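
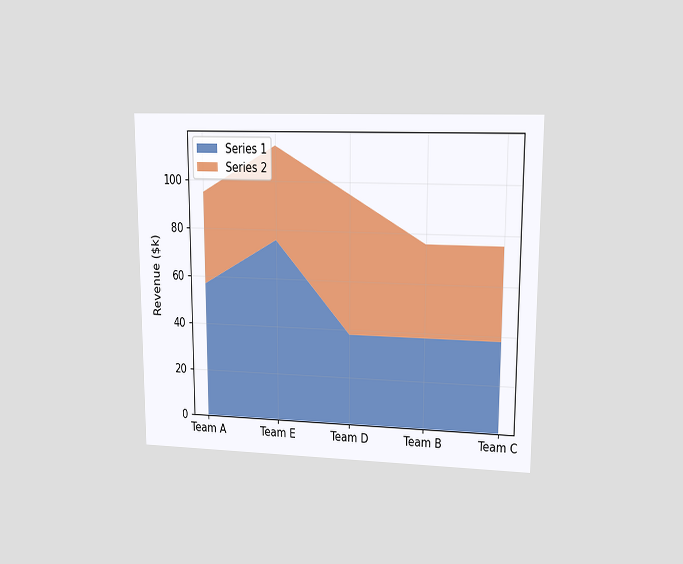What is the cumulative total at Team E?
$114k

The chart is viewed at a slight angle. The stacked total at Team E reaches $114k.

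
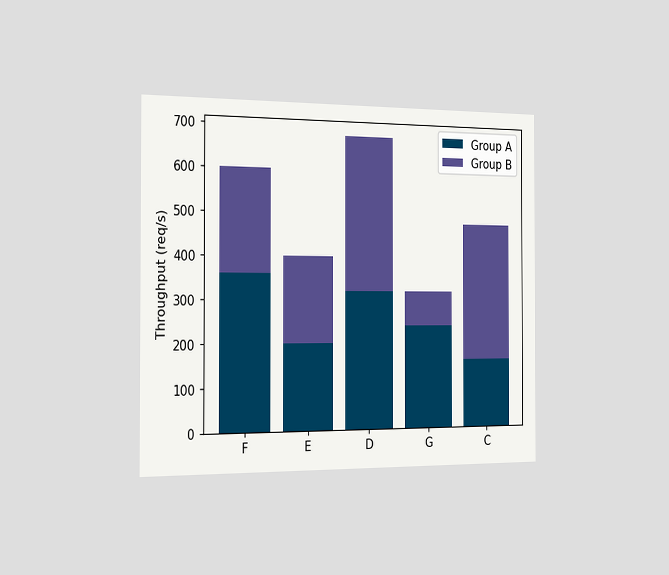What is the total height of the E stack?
400req/s

The chart is viewed slightly from the left. The E stack's top reaches 400req/s on the y-axis.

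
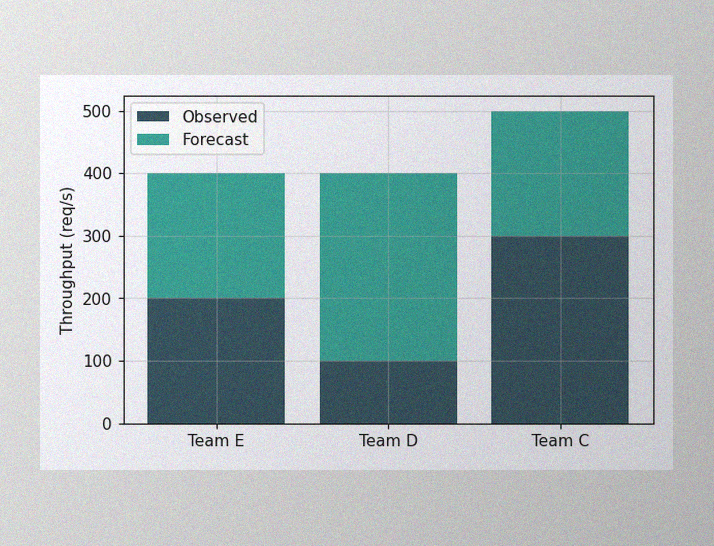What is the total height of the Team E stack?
400req/s

The image has some photo noise and uneven lighting. The Team E stack's top reaches 400req/s on the y-axis.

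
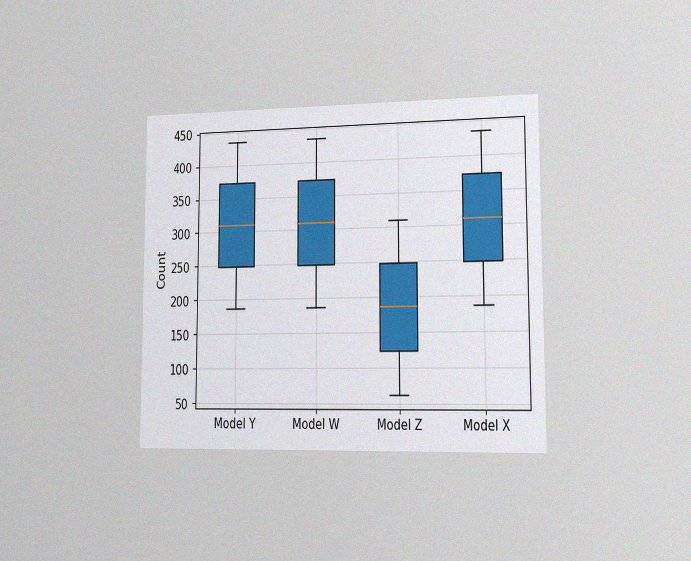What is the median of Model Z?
The chart is viewed slightly from the right, with some photo noise. The median line in the Model Z box sits at 186.

186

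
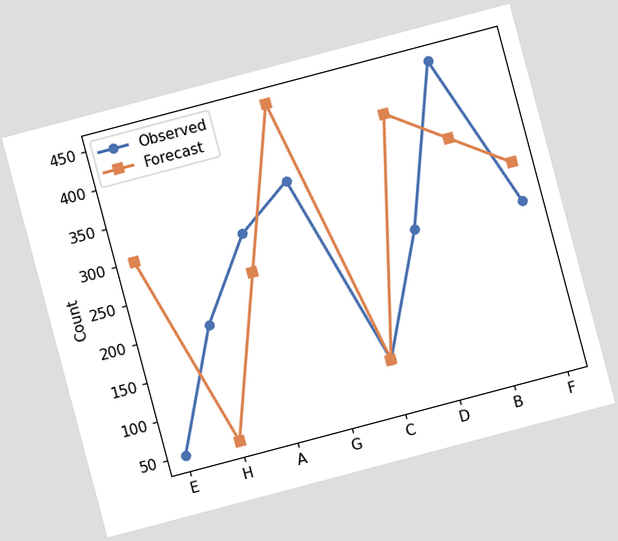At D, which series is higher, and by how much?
The chart is tilted about 15° counter-clockwise. At D, Forecast sits above the other line by 150.

Forecast, by 150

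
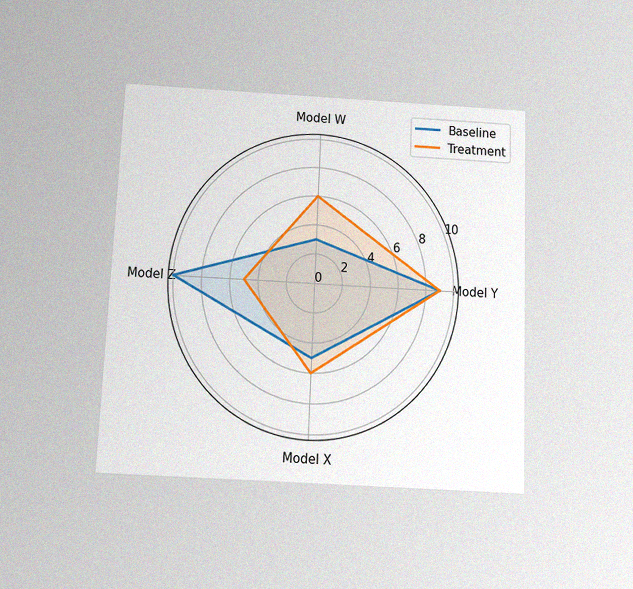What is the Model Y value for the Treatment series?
9

The chart is tilted about 2° clockwise and viewed slightly from below, with some photo noise. On the Model Y axis, Treatment reaches 9.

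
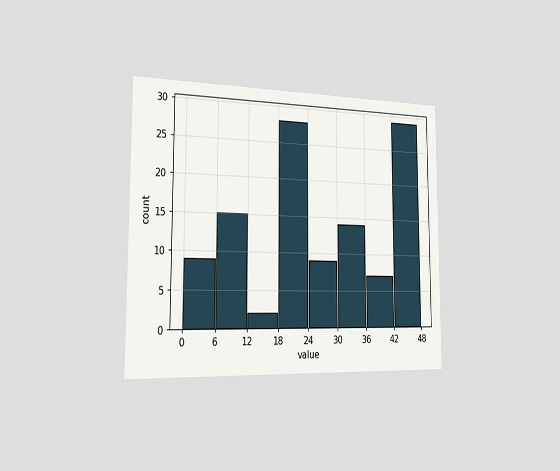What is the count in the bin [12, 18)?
2

The chart is viewed slightly from the left. The [12, 18) bin has height 2.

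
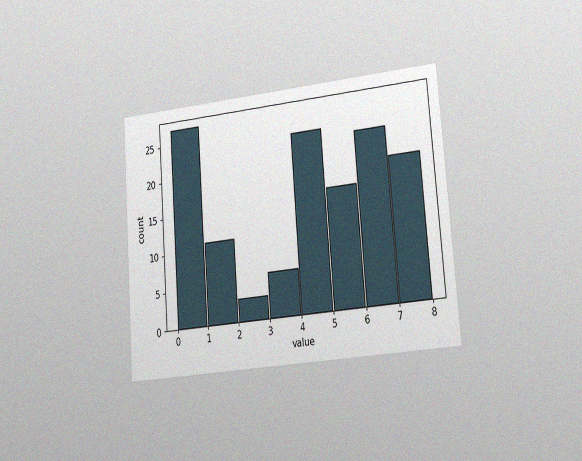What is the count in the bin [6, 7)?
The chart is tilted about 4° counter-clockwise and viewed slightly from the right, with some photo noise. The [6, 7) bin has height 23.

23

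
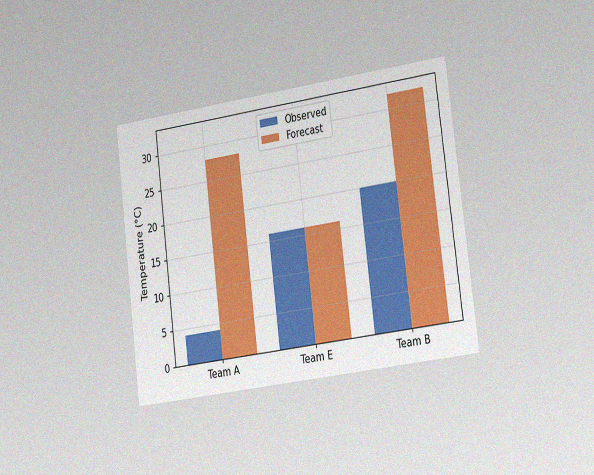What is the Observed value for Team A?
The chart is tilted about 7° counter-clockwise and viewed slightly from the right, with some photo noise. The Observed bar at Team A reaches 4°C on the y-axis.

4°C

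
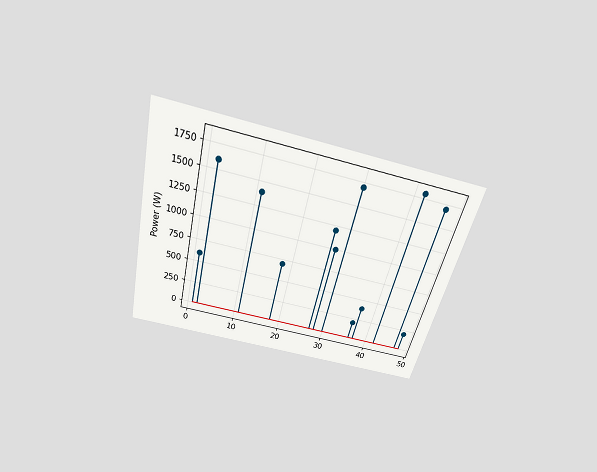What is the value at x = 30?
The chart is tilted about 14° clockwise and viewed slightly from above. The stem at x=30 reaches 1700W.

1700W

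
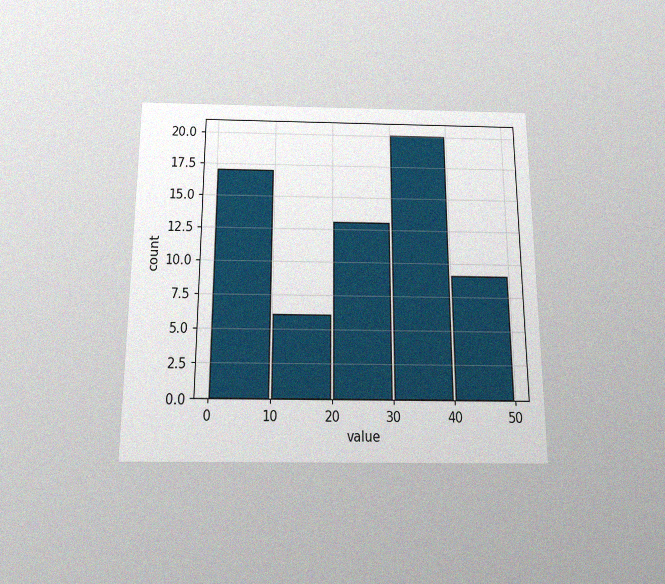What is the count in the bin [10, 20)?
6

The chart is viewed slightly from below, with some photo noise. The [10, 20) bin has height 6.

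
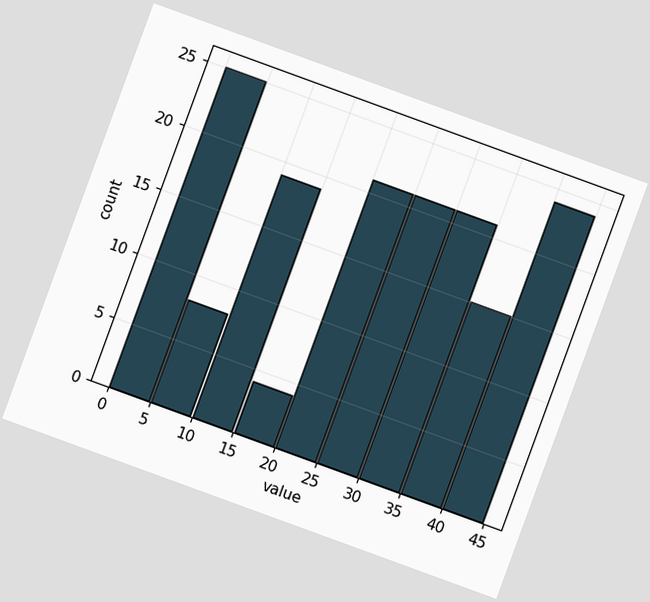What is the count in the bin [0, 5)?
25

The chart is tilted about 20° clockwise. The [0, 5) bin has height 25.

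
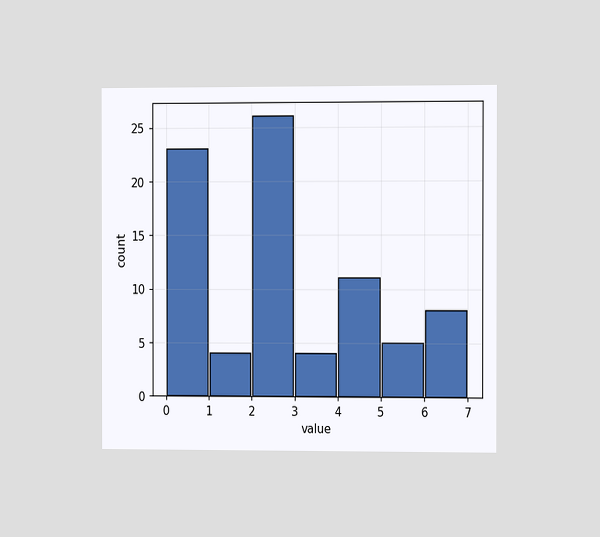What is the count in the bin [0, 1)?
The chart is viewed slightly from the right. The [0, 1) bin has height 23.

23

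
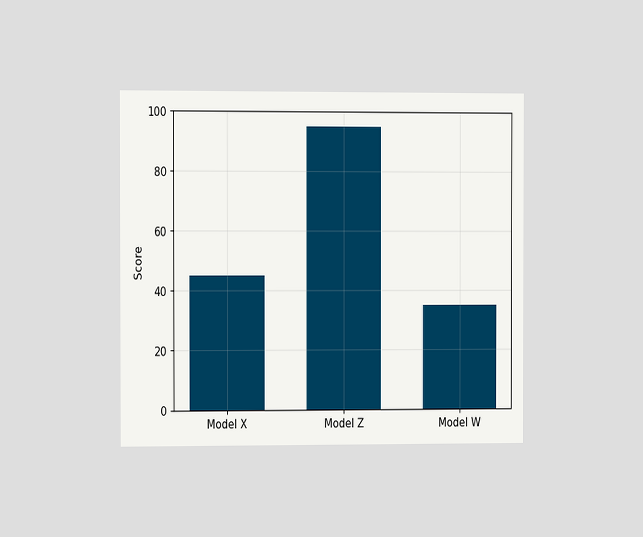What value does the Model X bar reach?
The chart is viewed at a slight angle. Reading along the chart's y-axis, the Model X bar reaches 45.

45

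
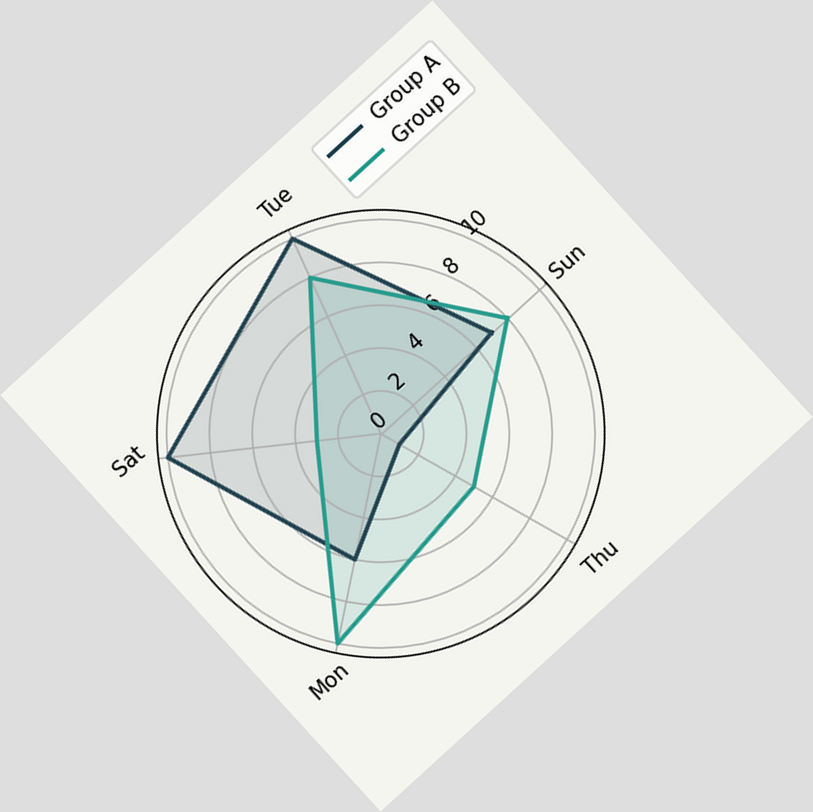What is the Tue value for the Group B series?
The chart is tilted about 42° counter-clockwise. On the Tue axis, Group B reaches 8.

8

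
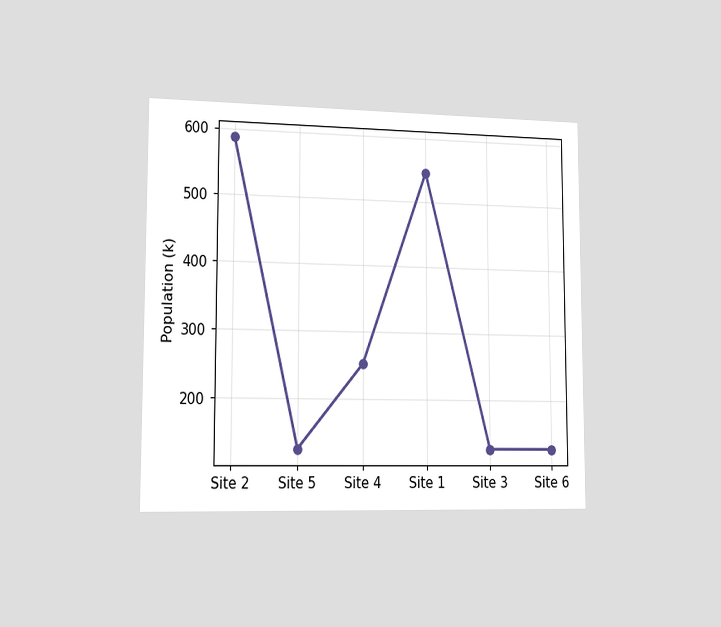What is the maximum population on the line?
The chart is viewed slightly from the left. The highest point is at Site 2, and reading across to the y-axis gives 588k.

588k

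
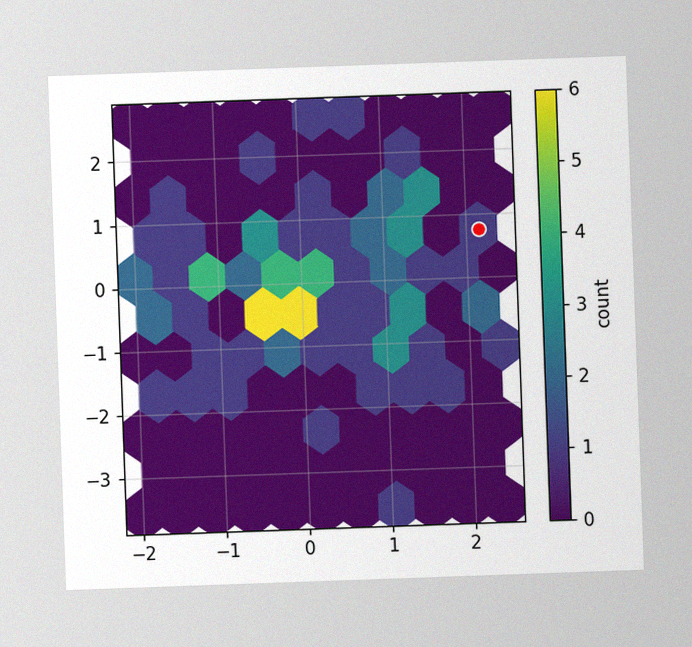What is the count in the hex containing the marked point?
The chart is tilted about 2° counter-clockwise, with some photo noise. The marked hex reads 1 on the colorbar.

1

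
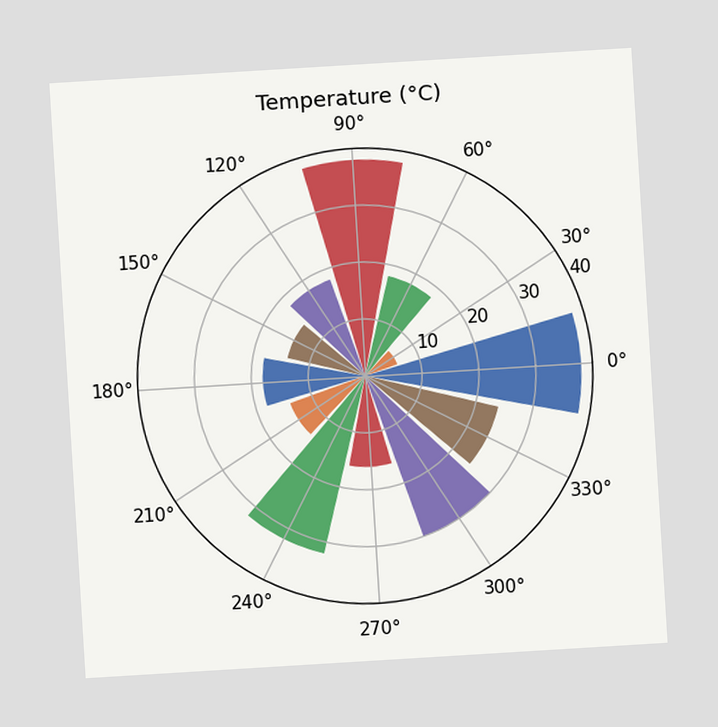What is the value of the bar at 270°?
16°C

The chart is tilted about 3° counter-clockwise. The bar at 270° reaches 16°C on the radial axis.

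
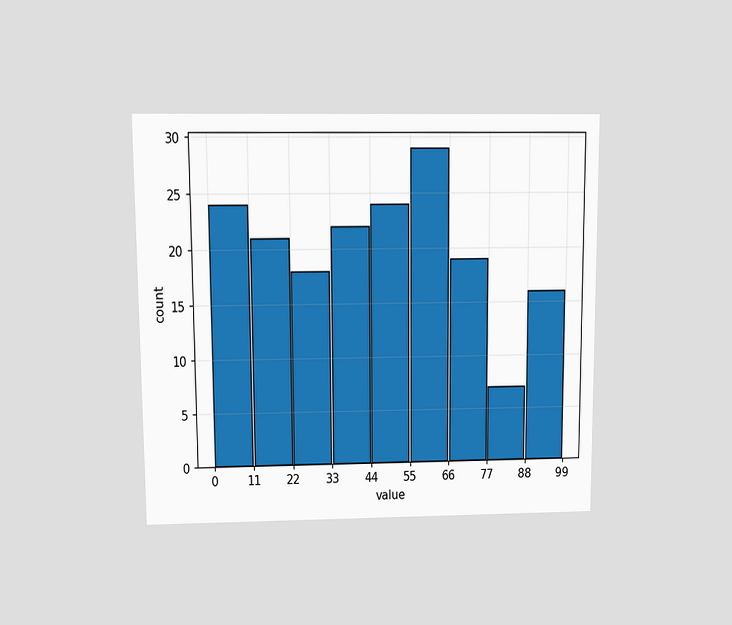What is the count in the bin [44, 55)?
The chart is viewed at a slight angle. The [44, 55) bin has height 24.

24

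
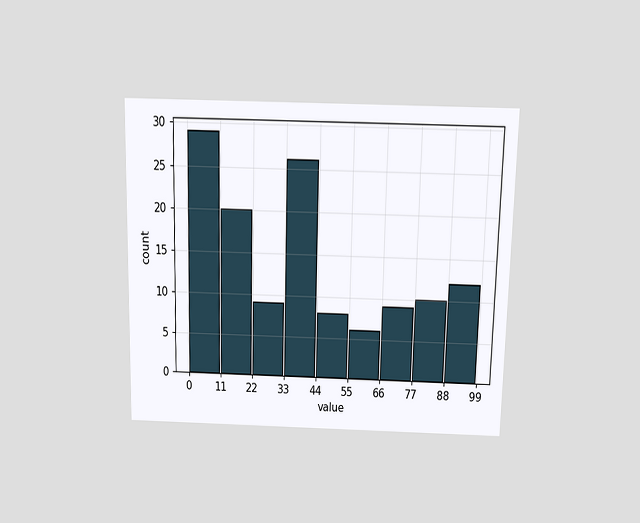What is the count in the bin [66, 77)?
The chart is viewed slightly from above. The [66, 77) bin has height 9.

9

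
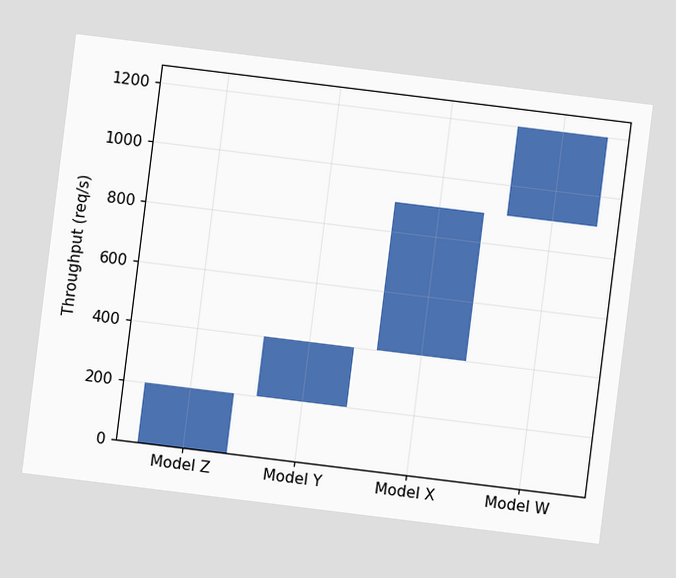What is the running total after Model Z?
200req/s

The chart is tilted about 7° clockwise. After Model Z the running total reaches 200req/s.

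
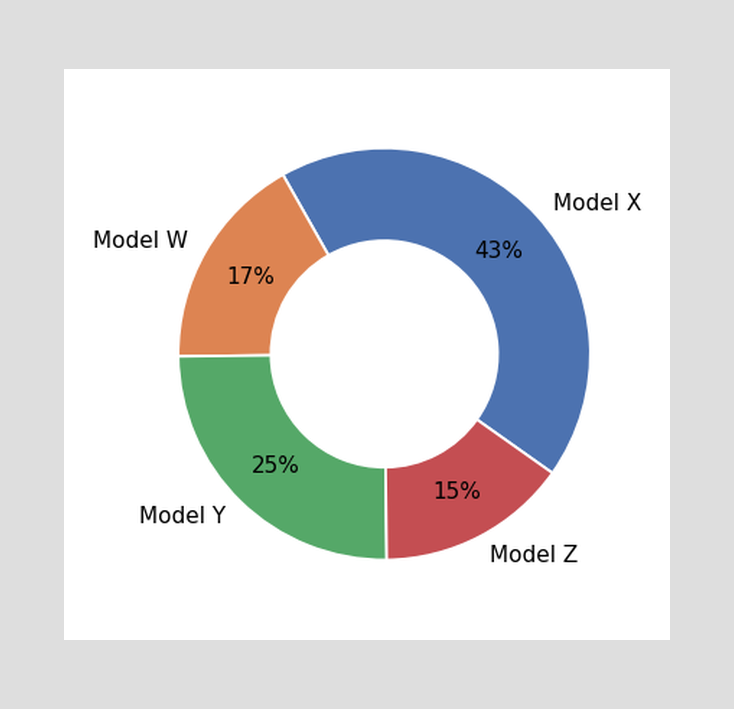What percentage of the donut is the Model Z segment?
15%

The Model Z segment takes up 15% of the ring.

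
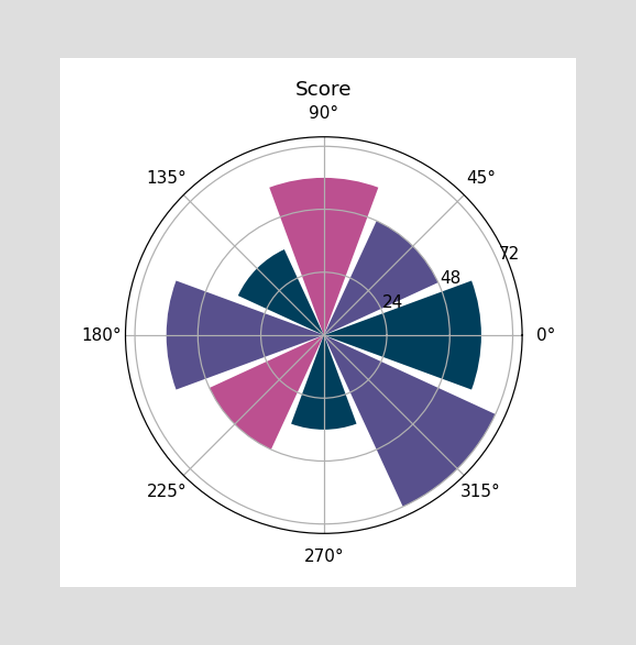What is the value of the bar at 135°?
The bar at 135° reaches 36 on the radial axis.

36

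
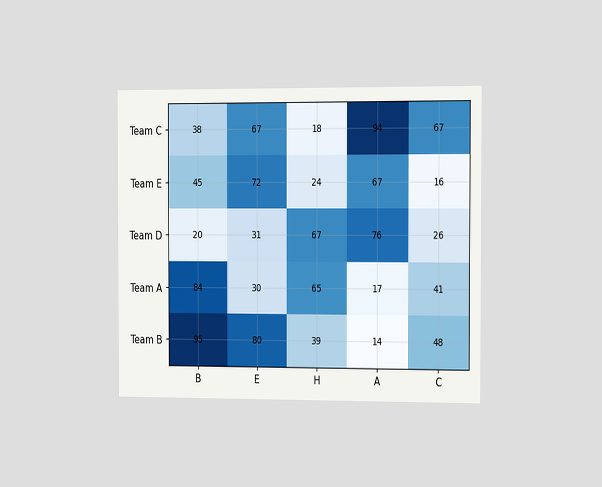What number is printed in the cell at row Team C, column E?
67

The chart is viewed slightly from the right. The (Team C, E) cell reads 67.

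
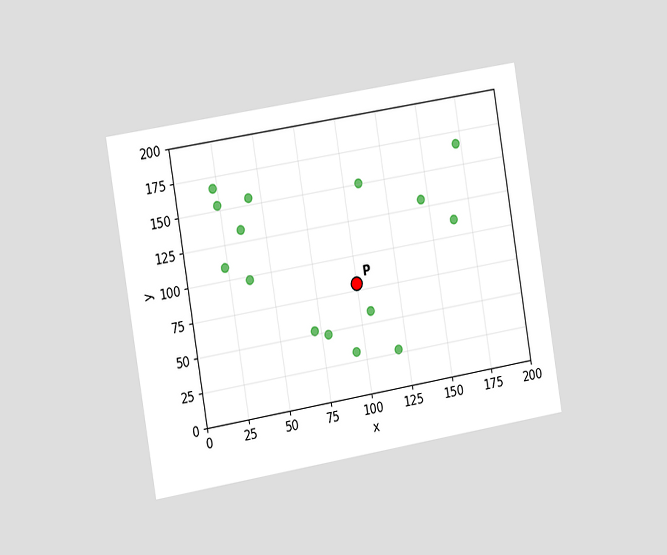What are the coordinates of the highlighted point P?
(100, 80)

The chart is tilted about 9° counter-clockwise and viewed slightly from the left. Following the gridlines from P to each axis, P sits at (100, 80).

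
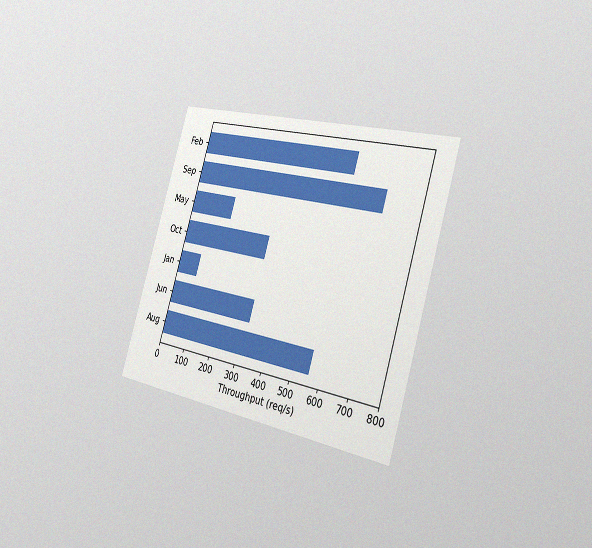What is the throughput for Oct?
320req/s

The chart is tilted about 17° clockwise and viewed slightly from the right, with some photo noise. Reading along the chart's x-axis, the Oct bar reaches 320req/s.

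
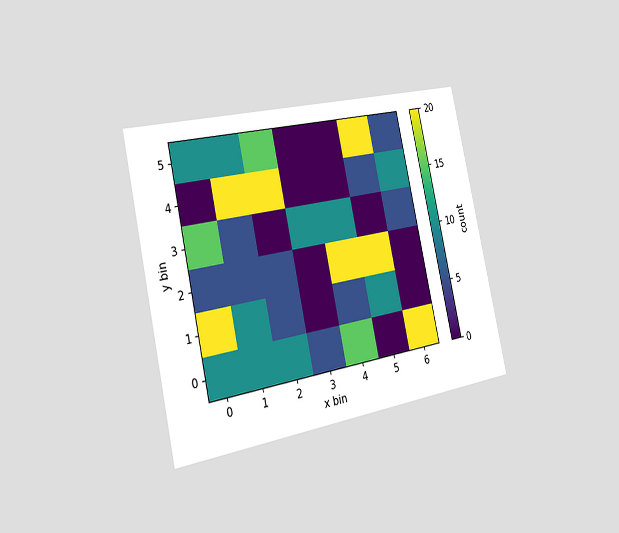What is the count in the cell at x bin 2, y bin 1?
5

The chart is tilted about 12° counter-clockwise and viewed slightly from the left. Matching the cell (2, 1) against the colorbar gives 5.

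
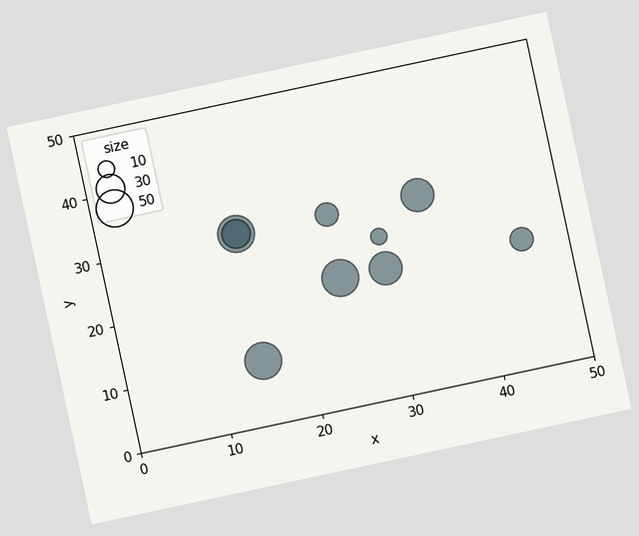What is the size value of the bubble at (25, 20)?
50

The chart is tilted about 12° counter-clockwise. Matching the bubble at (25, 20) against the size legend gives 50.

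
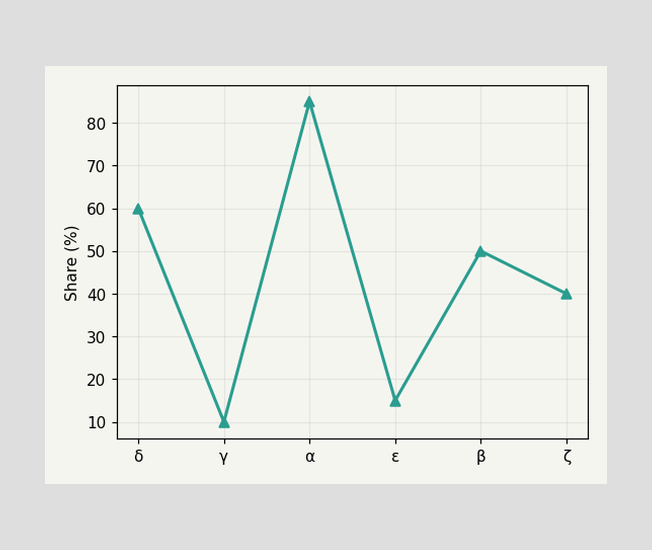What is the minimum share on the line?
10%

The lowest point is at γ, and reading across to the y-axis gives 10%.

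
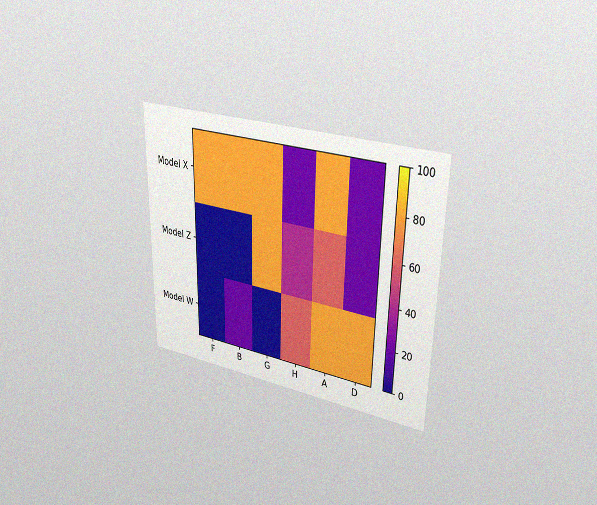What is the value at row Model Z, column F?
0

The chart is viewed at a slight angle, with some photo noise. Matching cell (Model Z, F) against the colorbar gives 0.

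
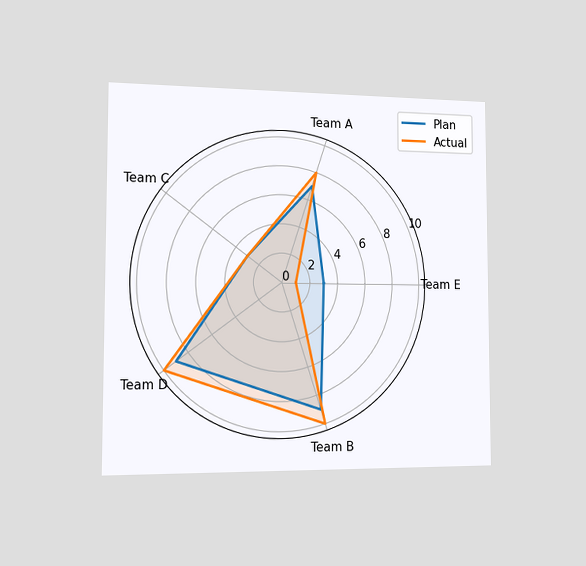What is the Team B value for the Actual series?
The chart is viewed slightly from the left. On the Team B axis, Actual reaches 10.

10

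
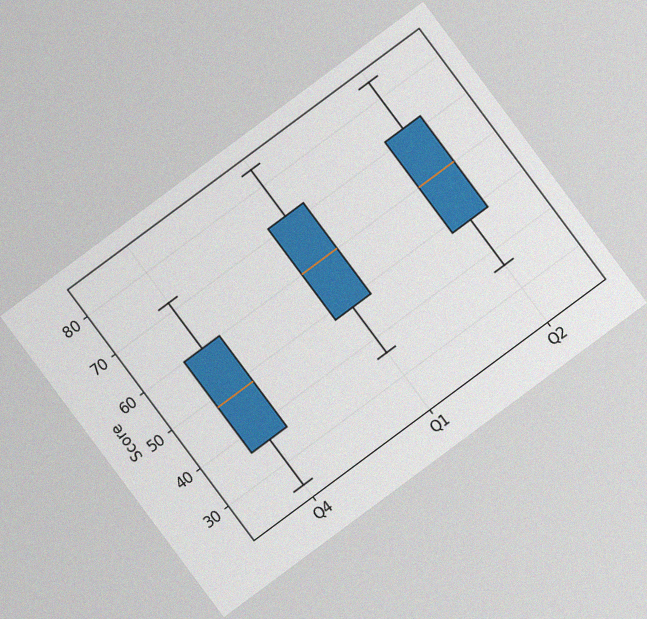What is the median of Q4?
48

The chart is tilted about 37° counter-clockwise, with some photo noise. The median line in the Q4 box sits at 48.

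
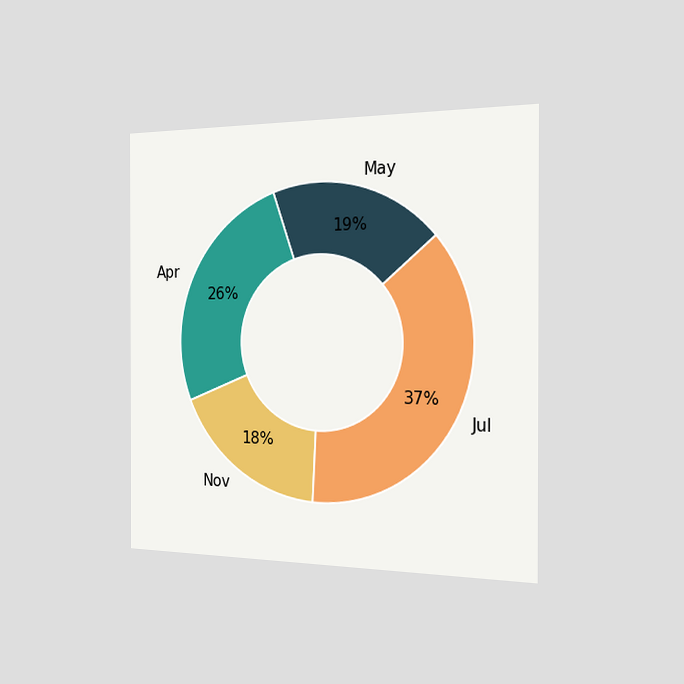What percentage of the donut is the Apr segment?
The chart is viewed slightly from the right. The Apr segment takes up 26% of the ring.

26%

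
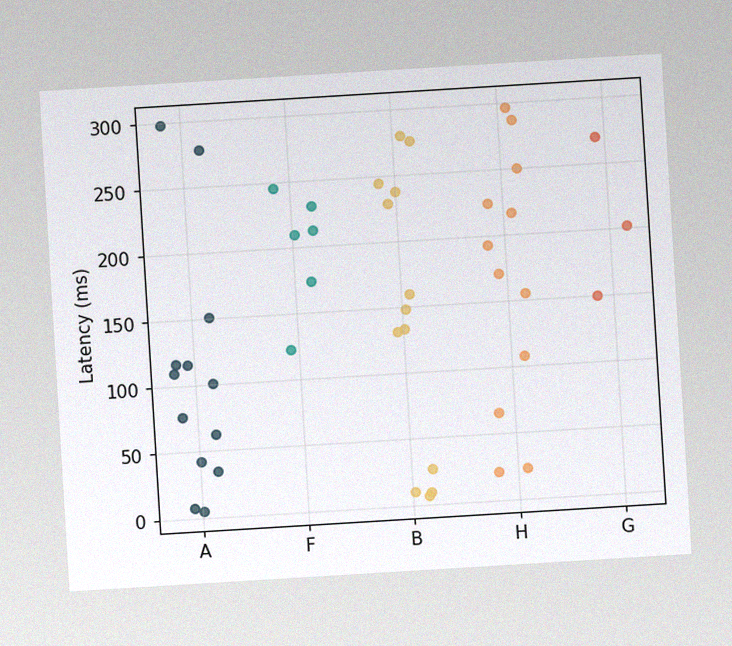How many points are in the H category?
12

The chart is tilted about 3° counter-clockwise, with some photo noise. Counting the markers in the H column gives 12.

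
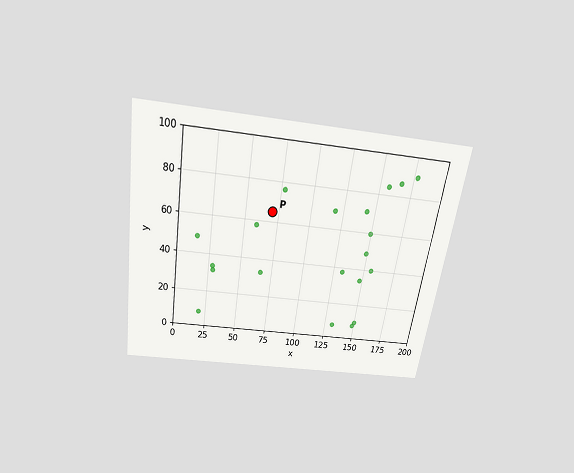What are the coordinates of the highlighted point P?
(70, 65)

The chart is tilted about 9° clockwise and viewed slightly from above. Following the gridlines from P to each axis, P sits at (70, 65).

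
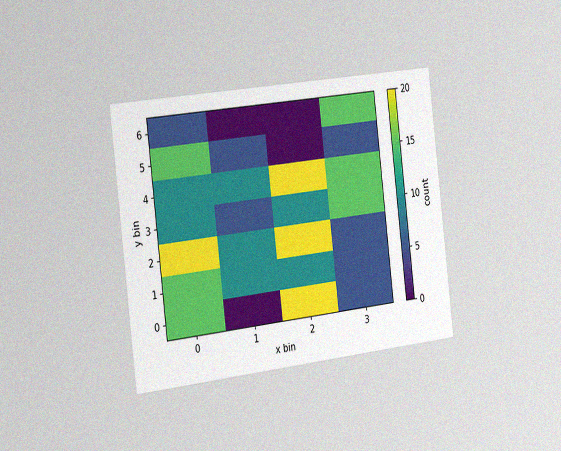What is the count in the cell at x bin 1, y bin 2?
10

The chart is tilted about 7° counter-clockwise and viewed slightly from the left, with some photo noise. Matching the cell (1, 2) against the colorbar gives 10.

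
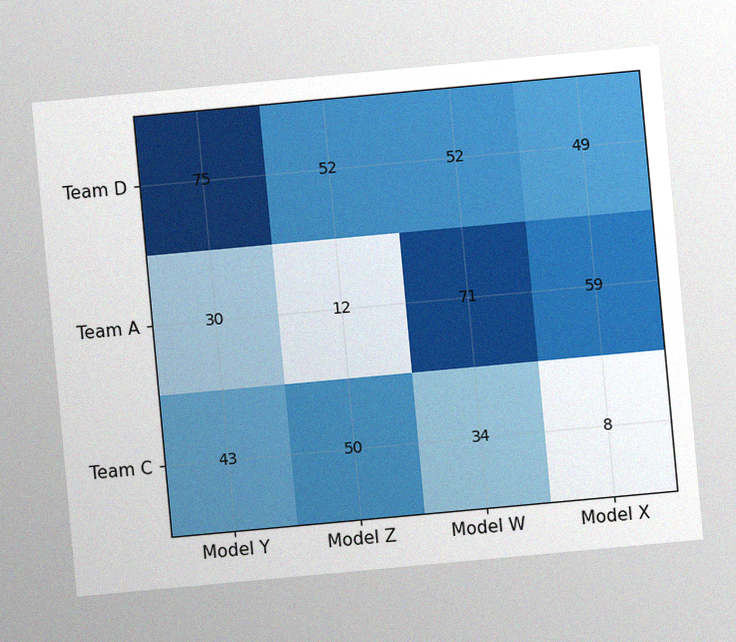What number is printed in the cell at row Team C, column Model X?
8

The chart is tilted about 5° counter-clockwise, with some photo noise. The (Team C, Model X) cell reads 8.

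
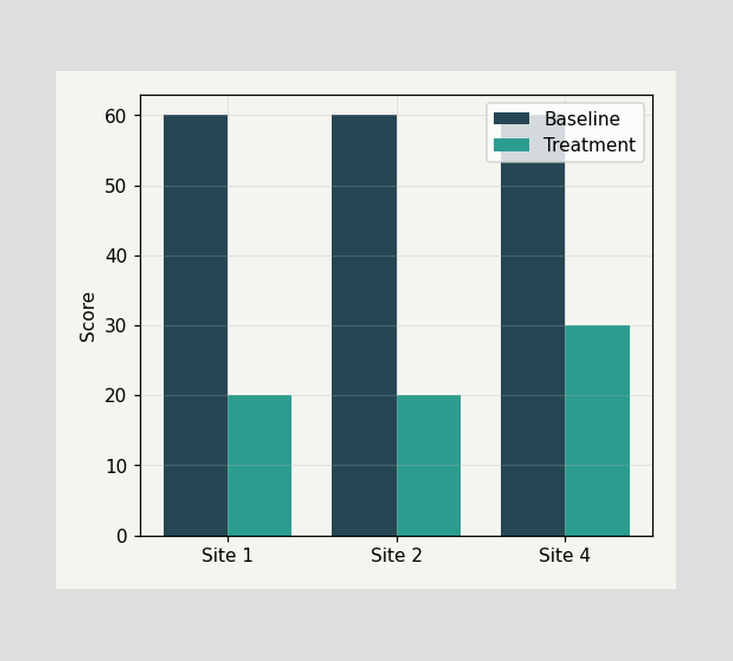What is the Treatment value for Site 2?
20

The Treatment bar at Site 2 reaches 20 on the y-axis.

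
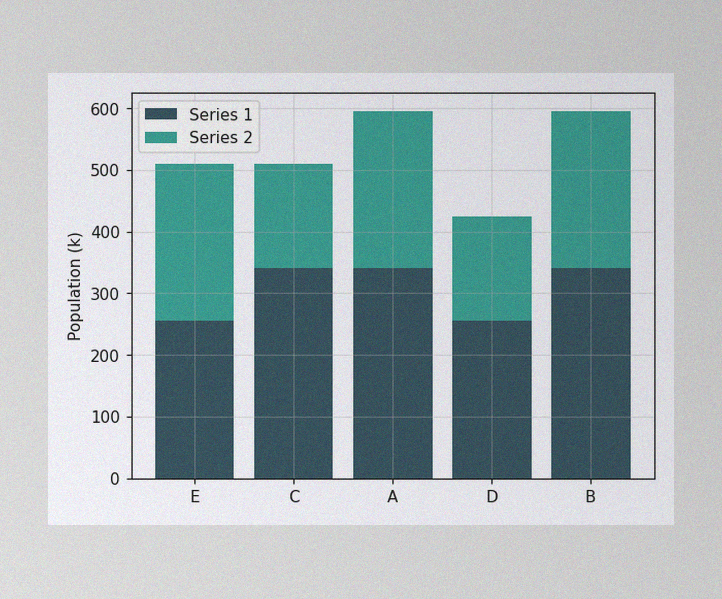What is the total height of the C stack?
510k

The image has some photo noise and uneven lighting. The C stack's top reaches 510k on the y-axis.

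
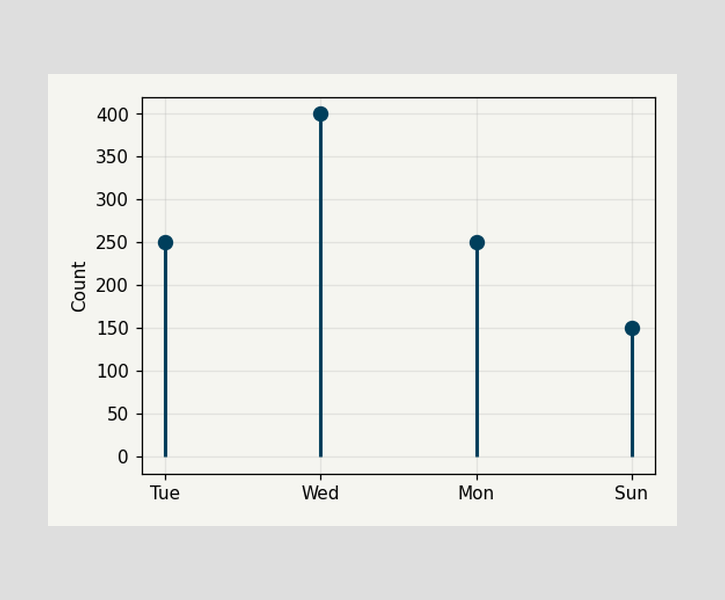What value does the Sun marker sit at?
The Sun marker sits at 150.

150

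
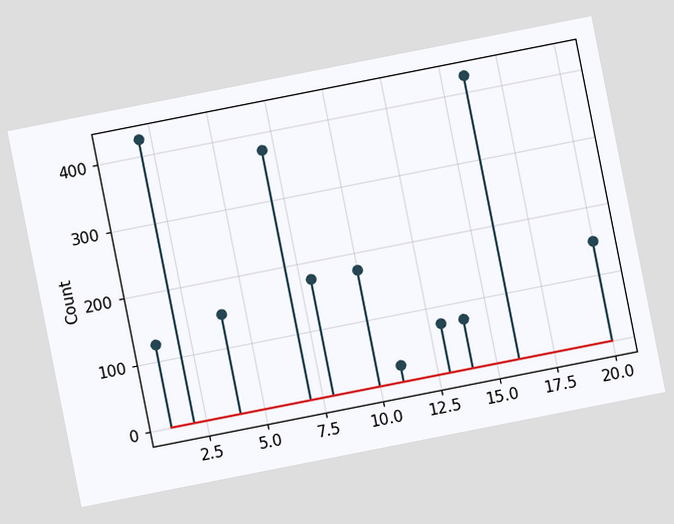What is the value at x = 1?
The chart is tilted about 11° counter-clockwise. The stem at x=1 reaches 125.

125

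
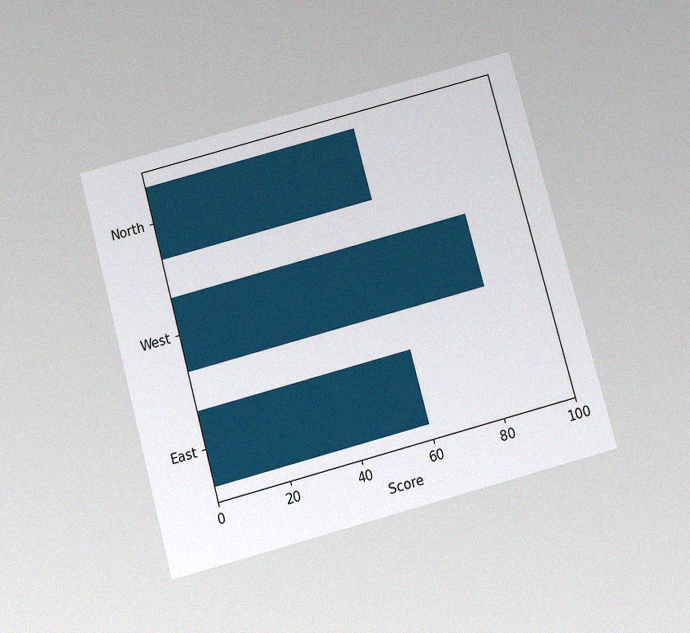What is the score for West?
84

The chart is tilted about 15° counter-clockwise and viewed slightly from below, with some photo noise. Reading along the chart's x-axis, the West bar reaches 84.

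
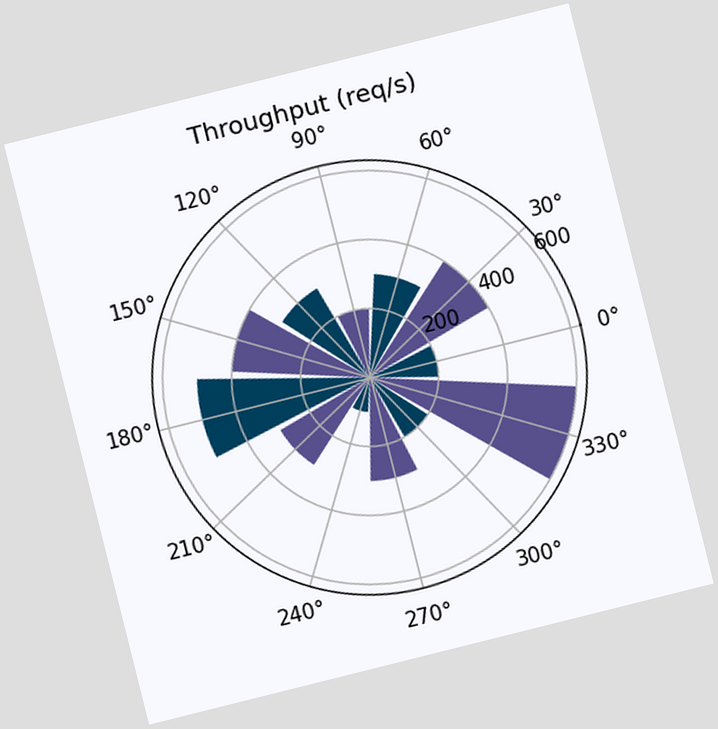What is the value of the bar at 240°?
100req/s

The chart is tilted about 14° counter-clockwise. The bar at 240° reaches 100req/s on the radial axis.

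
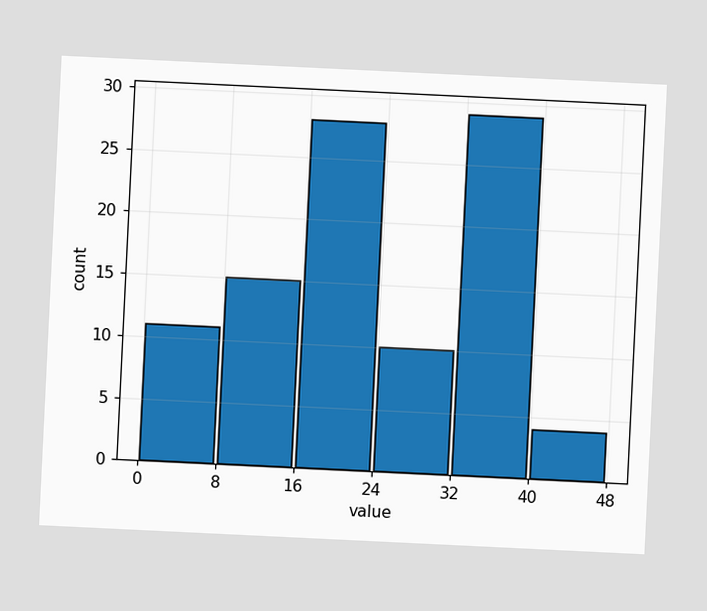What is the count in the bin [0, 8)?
11

The chart is tilted about 3° clockwise. The [0, 8) bin has height 11.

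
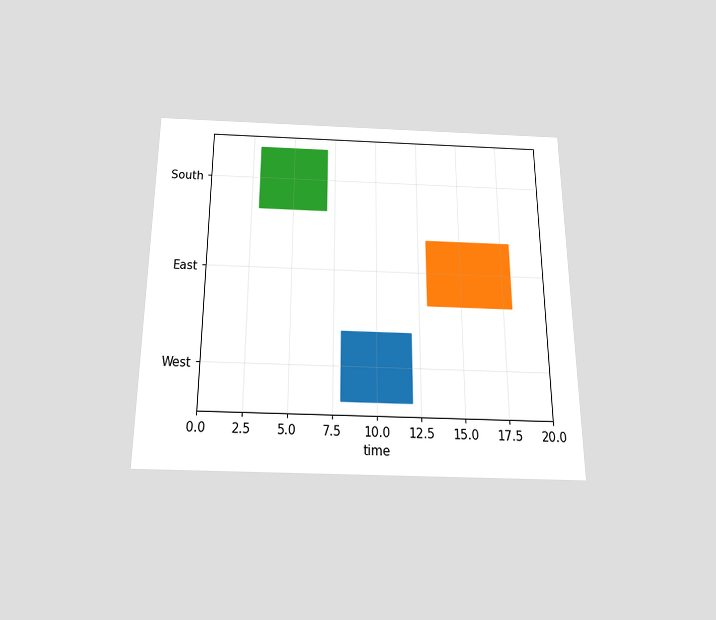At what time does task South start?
3

The chart is viewed slightly from below. The South bar begins at t=3.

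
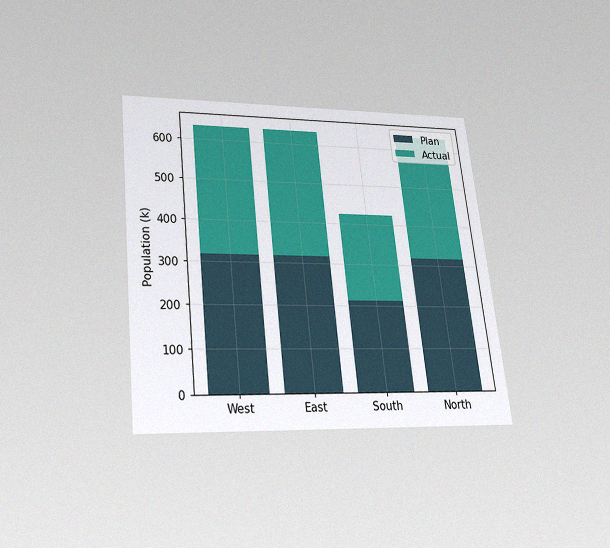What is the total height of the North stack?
636k

The chart is tilted about 6° counter-clockwise and viewed slightly from below, with some photo noise. The North stack's top reaches 636k on the y-axis.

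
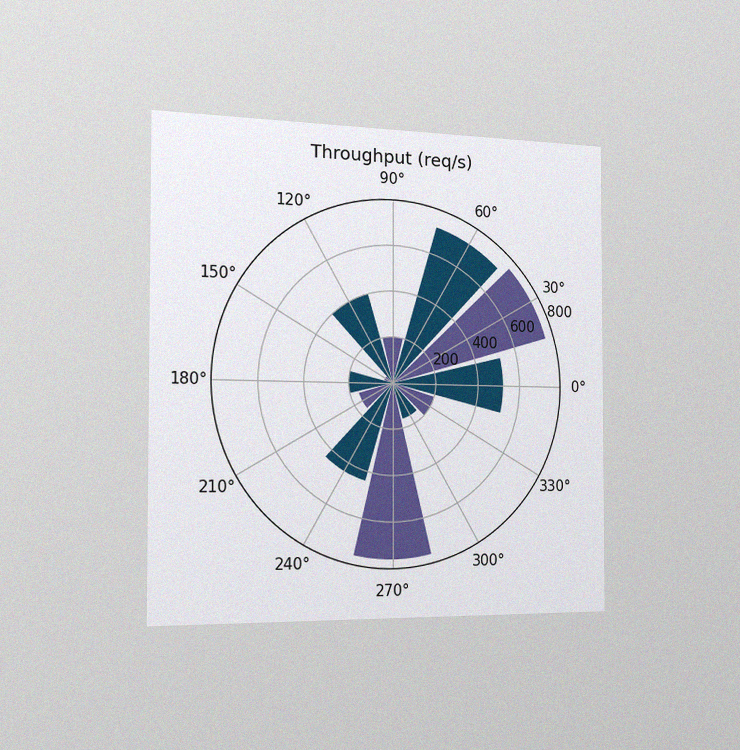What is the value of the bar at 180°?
The chart is viewed slightly from the left, with some photo noise. The bar at 180° reaches 200req/s on the radial axis.

200req/s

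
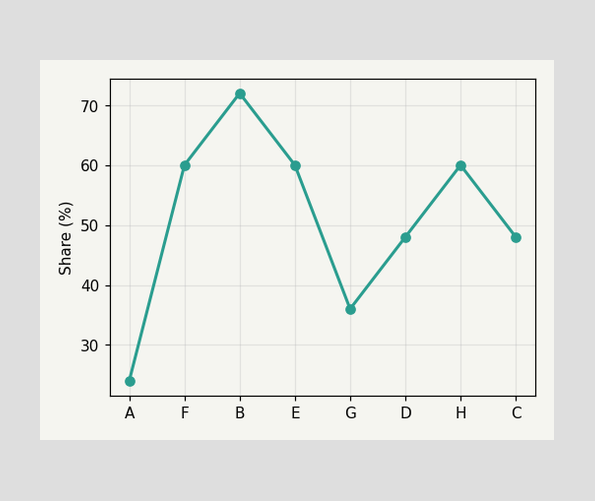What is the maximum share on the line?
The highest point is at B, and reading across to the y-axis gives 72%.

72%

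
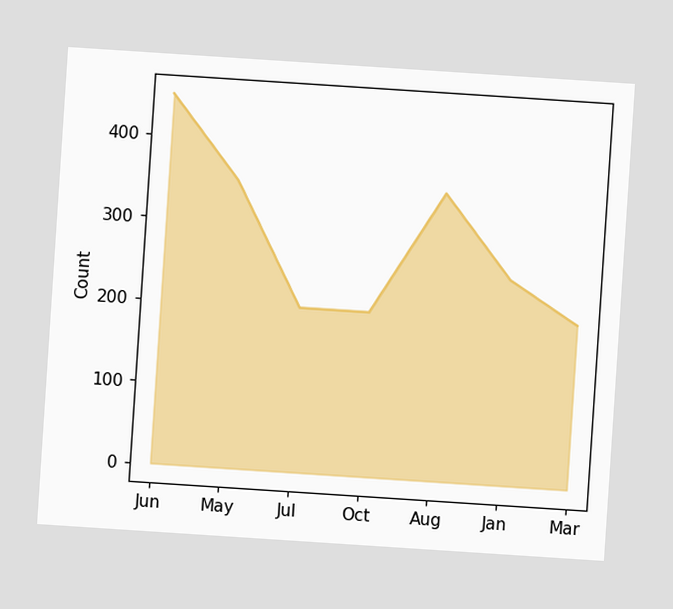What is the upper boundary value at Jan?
The chart is tilted about 4° clockwise. At Jan the upper boundary is at 250.

250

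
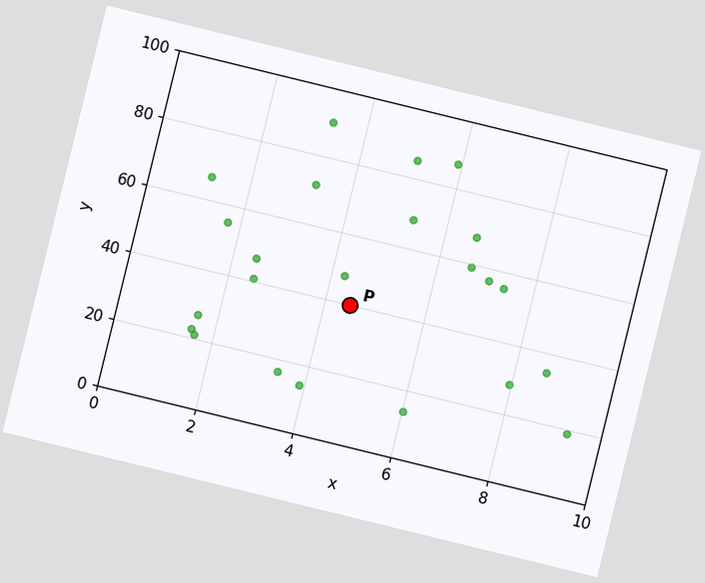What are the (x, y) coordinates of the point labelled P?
The chart is tilted about 14° clockwise. Following the gridlines from P to each axis, P sits at (4.5, 40).

(4.5, 40)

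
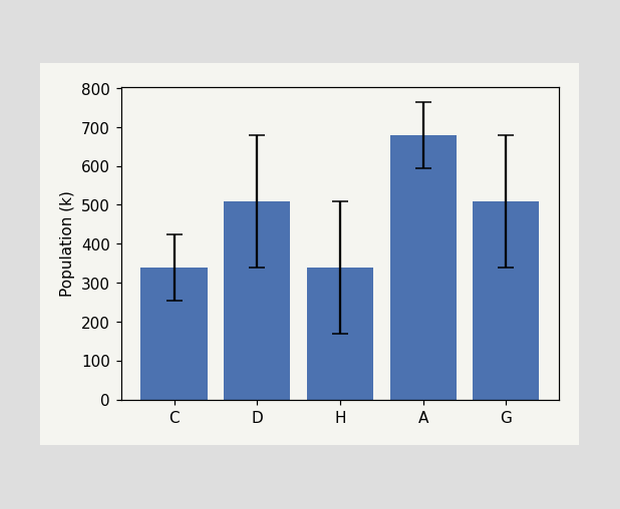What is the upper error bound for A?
The A bar's upper whisker reaches 765k.

765k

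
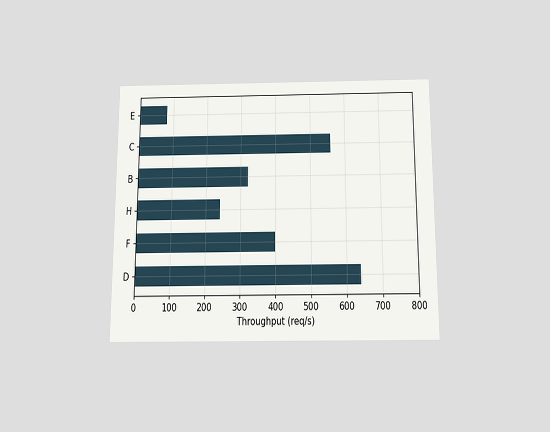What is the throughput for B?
The chart is viewed slightly from below. Reading along the chart's x-axis, the B bar reaches 320req/s.

320req/s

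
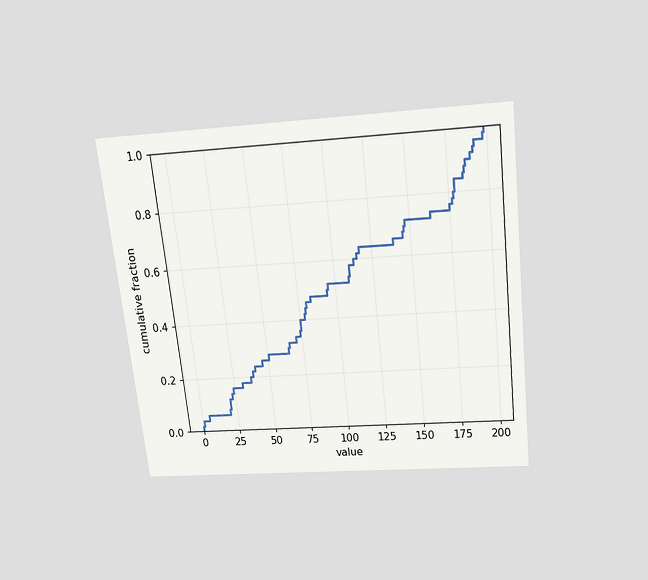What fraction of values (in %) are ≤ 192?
The chart is tilted about 6° counter-clockwise and viewed slightly from above. At x=192 the ECDF step is at 96%.

96%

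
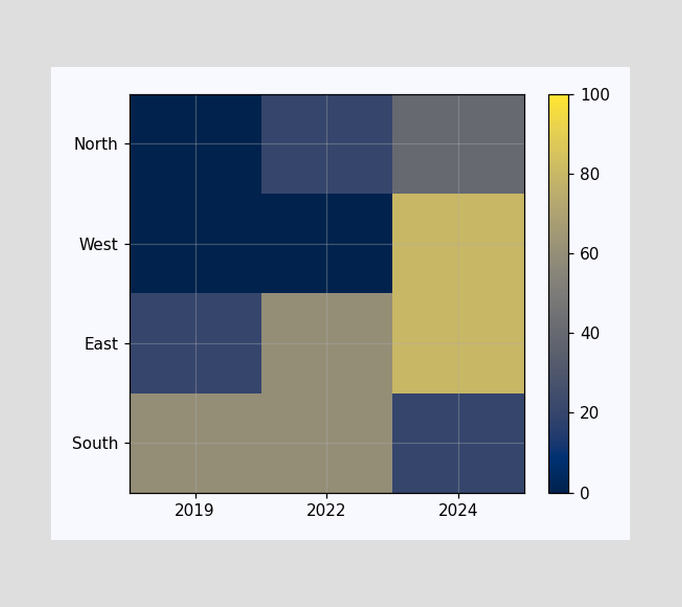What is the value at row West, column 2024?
Matching cell (West, 2024) against the colorbar gives 80.

80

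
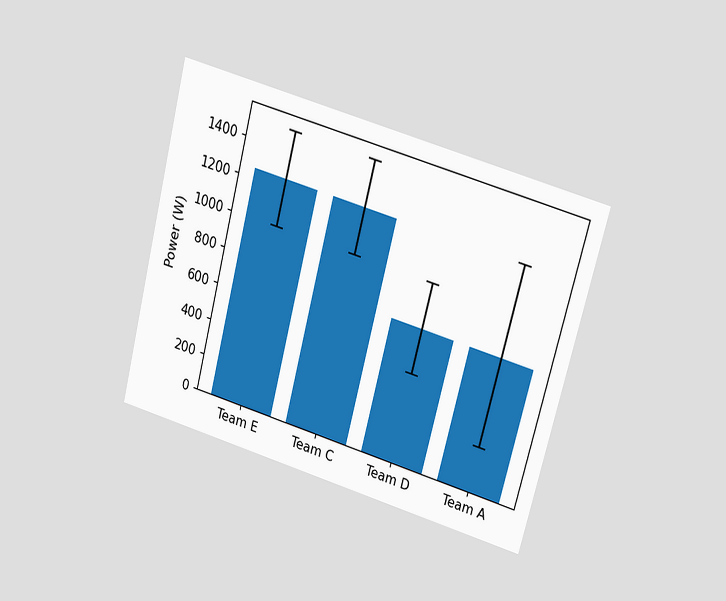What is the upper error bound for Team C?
1500W

The chart is tilted about 15° clockwise and viewed slightly from above. The Team C bar's upper whisker reaches 1500W.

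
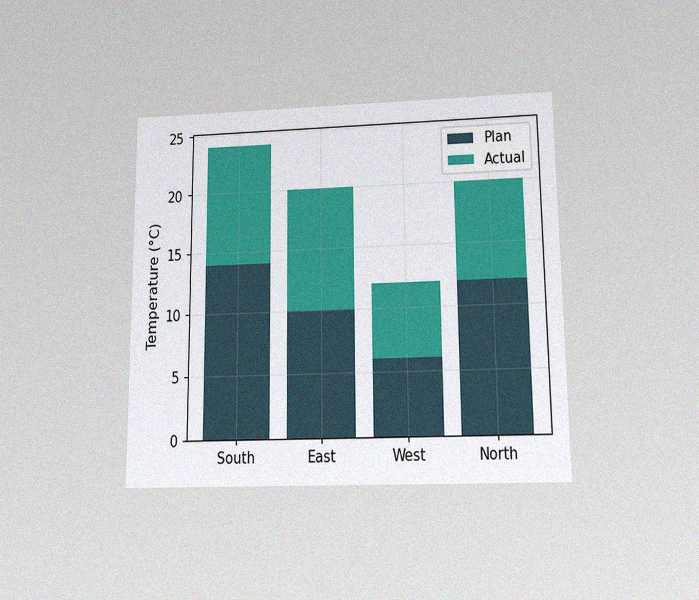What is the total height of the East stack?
20°C

The chart is viewed slightly from below, with some photo noise. The East stack's top reaches 20°C on the y-axis.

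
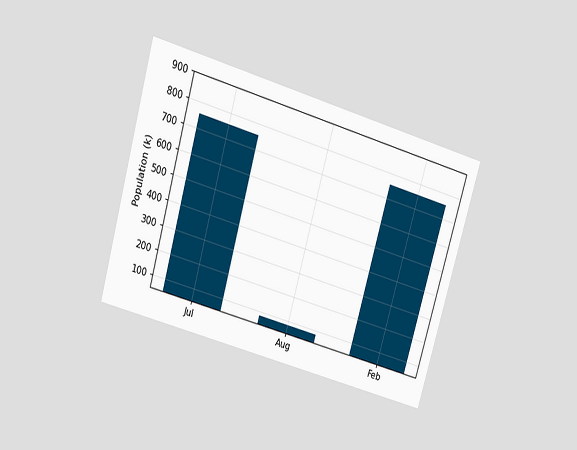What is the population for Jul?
756k

The chart is tilted about 16° clockwise and viewed at a slight angle. Reading along the chart's y-axis, the Jul bar reaches 756k.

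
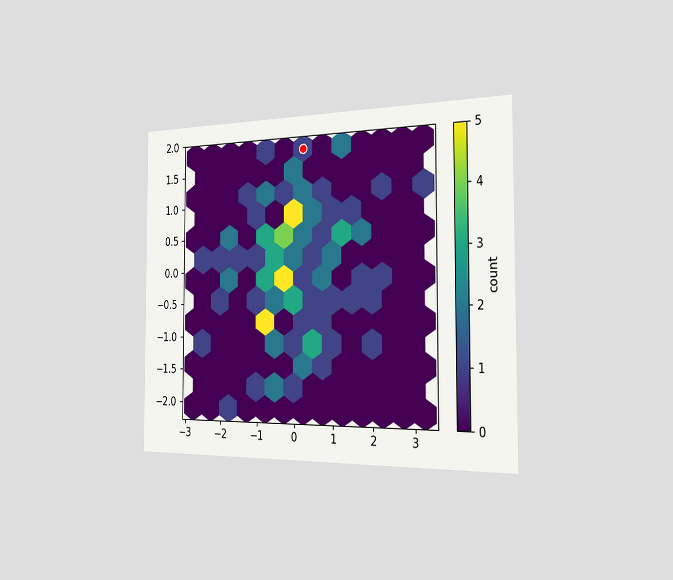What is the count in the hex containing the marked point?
1

The chart is viewed slightly from the right. The marked hex reads 1 on the colorbar.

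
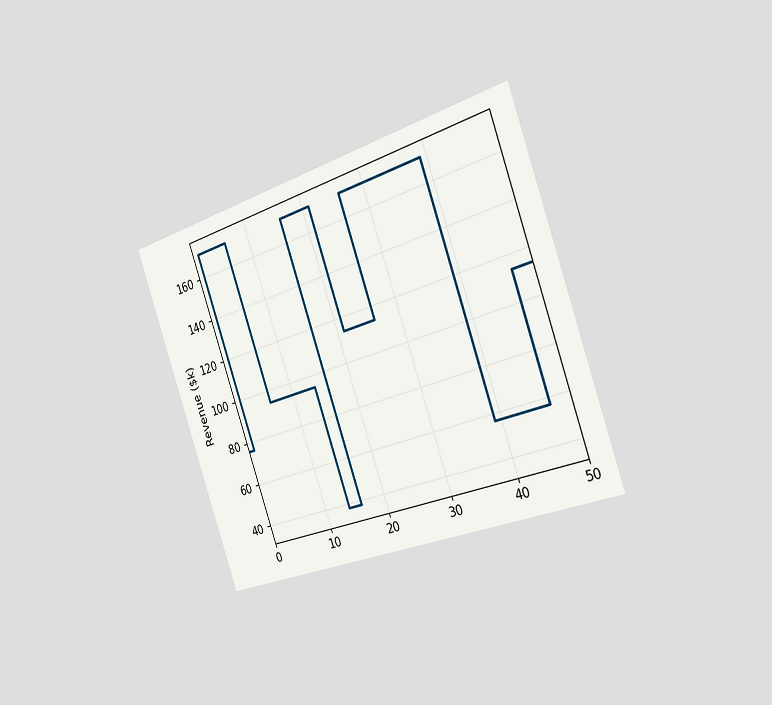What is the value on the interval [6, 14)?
$95k

The chart is tilted about 19° counter-clockwise and viewed slightly from the right. On [6, 14) the step sits at $95k.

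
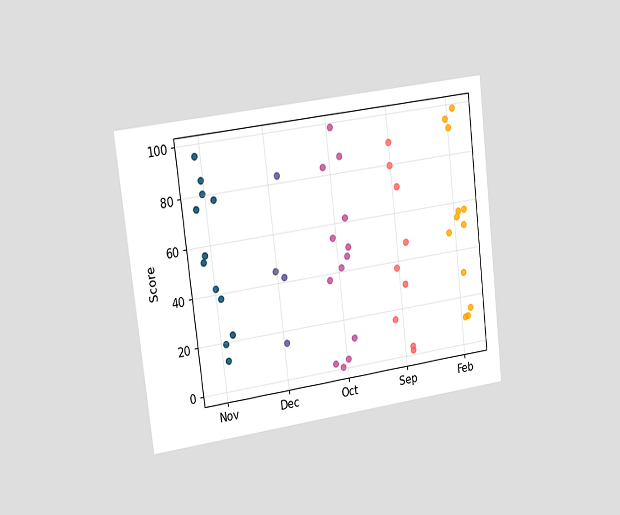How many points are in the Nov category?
12

The chart is tilted about 7° counter-clockwise and viewed slightly from the left. Counting the markers in the Nov column gives 12.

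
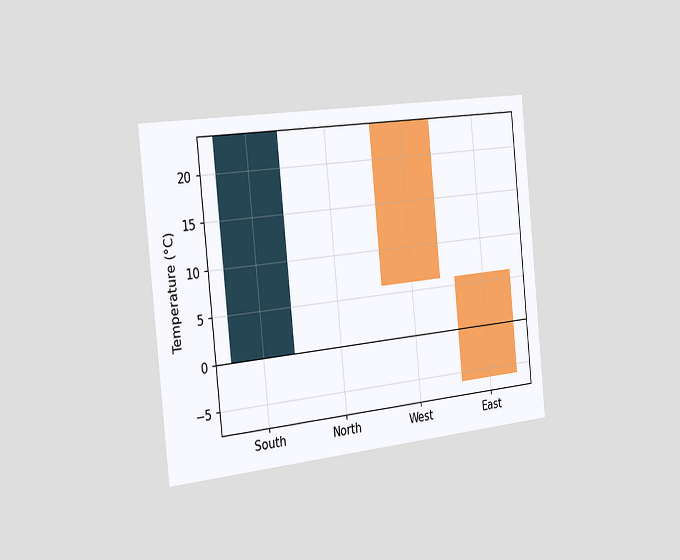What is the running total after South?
The chart is tilted about 6° counter-clockwise and viewed slightly from the left. After South the running total reaches 24°C.

24°C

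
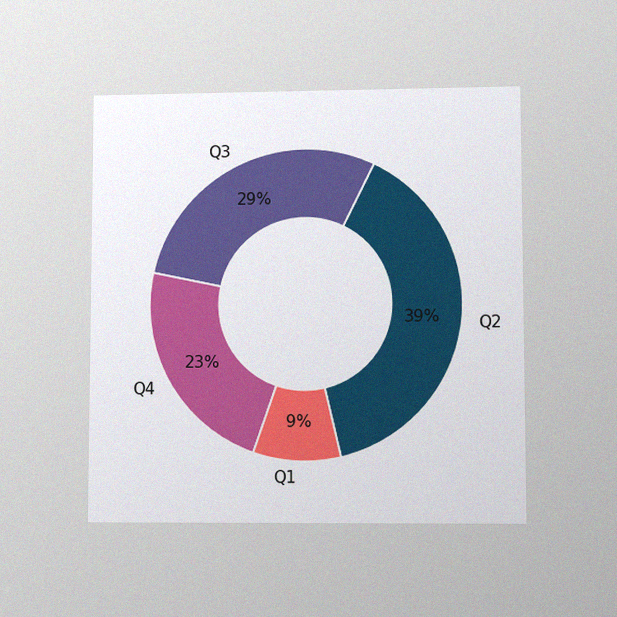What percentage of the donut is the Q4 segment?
23%

The chart is viewed at a slight angle, with some photo noise. The Q4 segment takes up 23% of the ring.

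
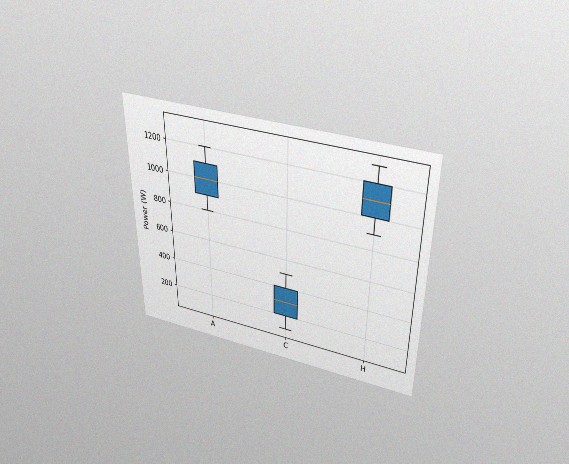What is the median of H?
1100W

The chart is viewed slightly from above, with some photo noise. The median line in the H box sits at 1100W.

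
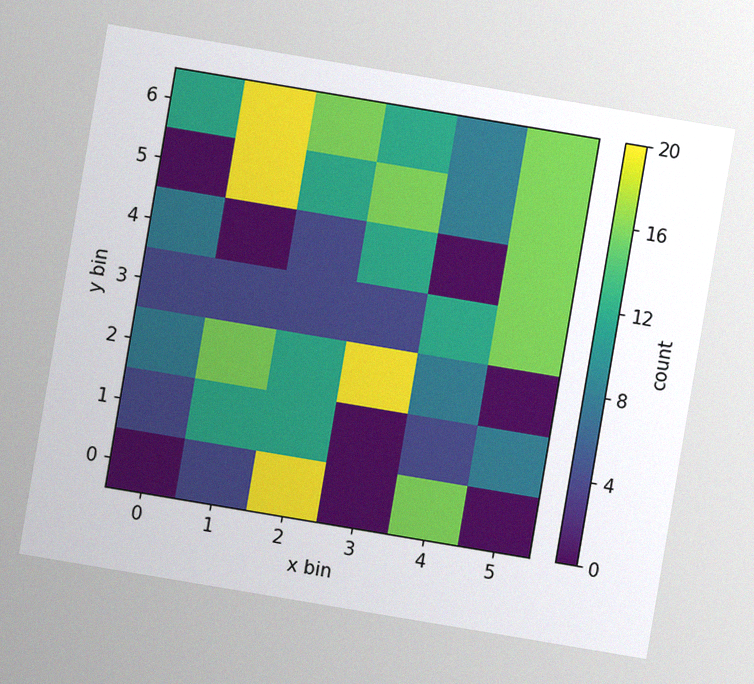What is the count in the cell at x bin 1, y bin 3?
4

The chart is tilted about 10° clockwise, with some photo noise. Matching the cell (1, 3) against the colorbar gives 4.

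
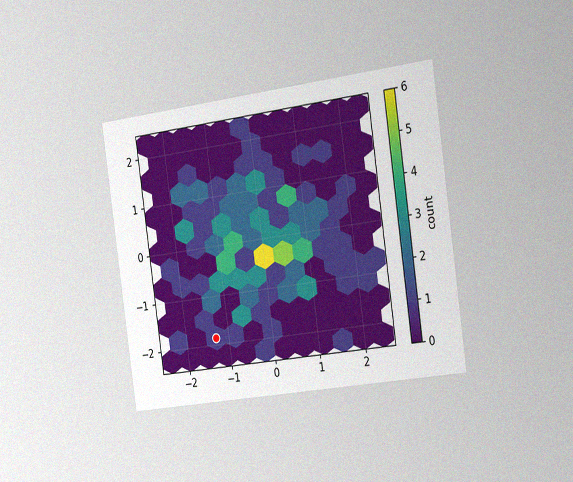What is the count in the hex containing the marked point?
The chart is tilted about 8° counter-clockwise and viewed slightly from the right, with some photo noise. The marked hex reads 1 on the colorbar.

1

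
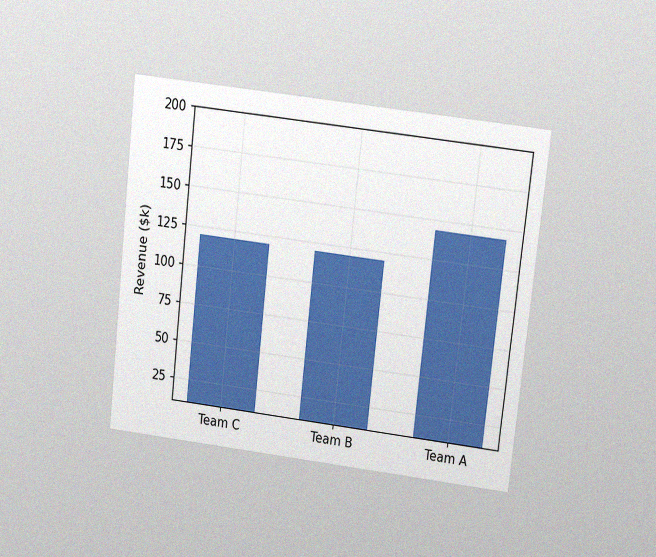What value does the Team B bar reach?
The chart is tilted about 6° clockwise and viewed slightly from above, with some photo noise. Reading along the chart's y-axis, the Team B bar reaches $120k.

$120k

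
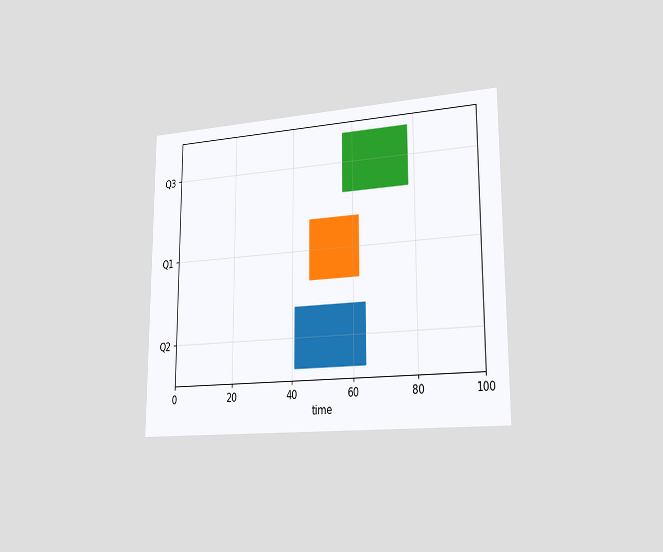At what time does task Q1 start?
46

The chart is viewed slightly from the right. The Q1 bar begins at t=46.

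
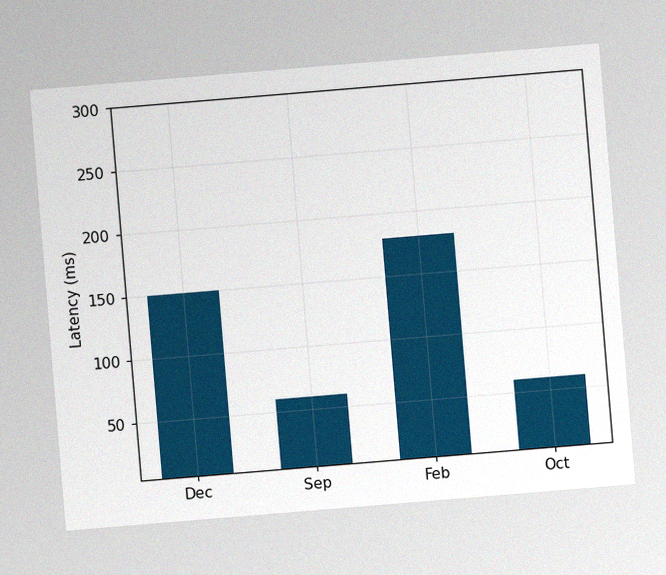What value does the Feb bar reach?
180ms

The chart is tilted about 5° counter-clockwise, with some photo noise. Reading along the chart's y-axis, the Feb bar reaches 180ms.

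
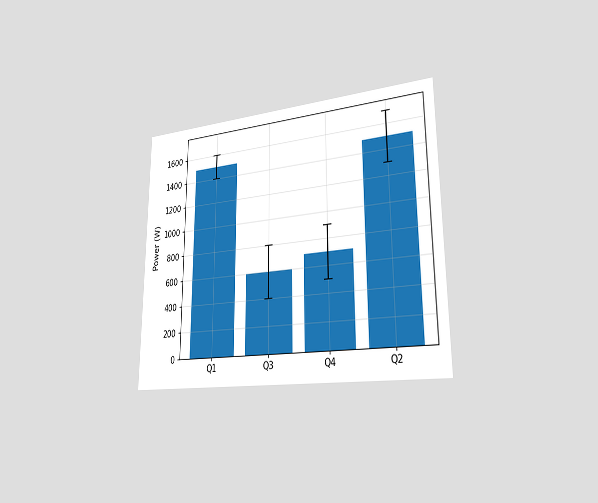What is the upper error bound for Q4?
900W

The chart is viewed slightly from the right. The Q4 bar's upper whisker reaches 900W.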